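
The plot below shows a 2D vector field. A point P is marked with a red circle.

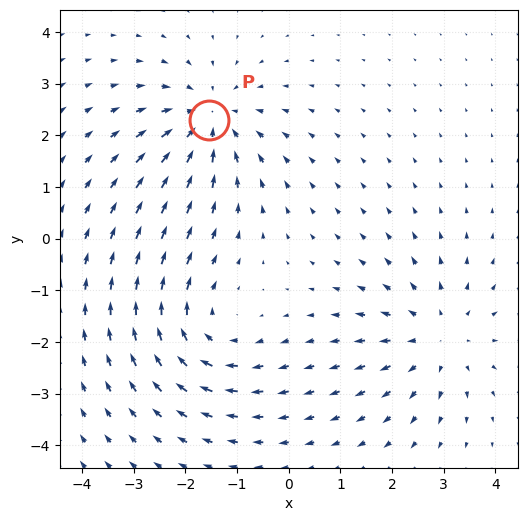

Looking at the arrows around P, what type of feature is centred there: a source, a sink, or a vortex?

At P (-1.5, 2.3) the arrows converge inward. Divergence about -4, curl ≈0 — negative divergence with near-zero curl is a sink.

sink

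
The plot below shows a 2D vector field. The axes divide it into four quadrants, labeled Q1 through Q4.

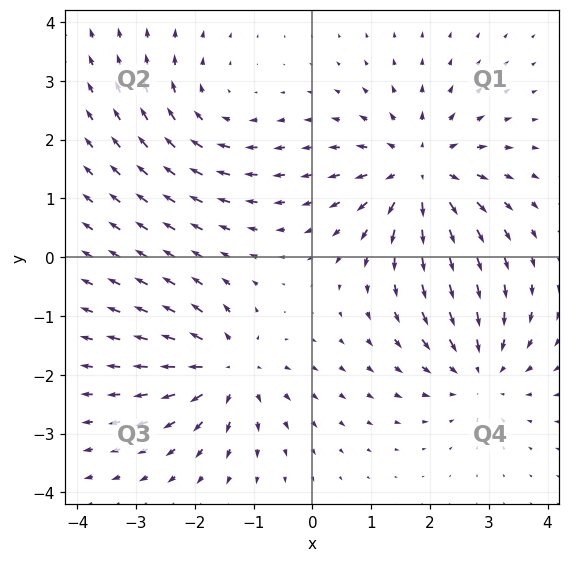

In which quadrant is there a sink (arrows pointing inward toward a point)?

Q4

The sink sits at approximately (2.8, -1.9), which lies in quadrant Q4. The divergence there is about -4, negative as expected for a sink.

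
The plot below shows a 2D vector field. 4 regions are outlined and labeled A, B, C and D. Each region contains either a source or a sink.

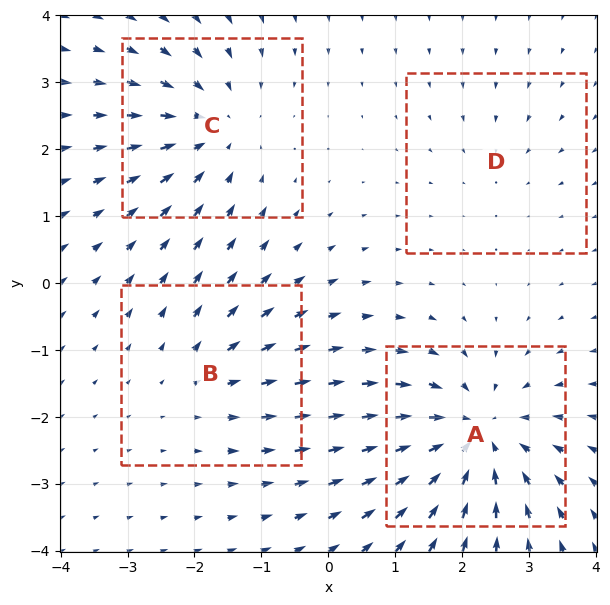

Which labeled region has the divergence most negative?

Divergence at each region's feature centre — A: about -6, B: about +3, C: about -4, D: about -2. Region A is most negative.

A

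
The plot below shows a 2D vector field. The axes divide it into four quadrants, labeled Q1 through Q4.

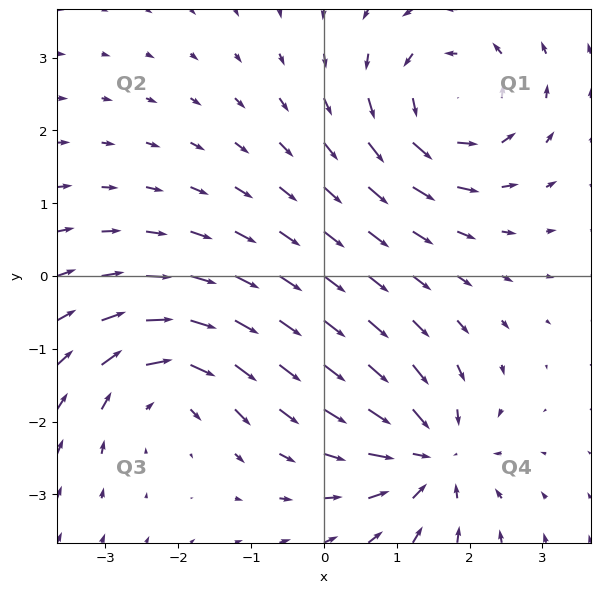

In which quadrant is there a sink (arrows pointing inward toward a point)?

The sink sits at approximately (1.5, -2.5), which lies in quadrant Q4. The divergence there is about -6, negative as expected for a sink.

Q4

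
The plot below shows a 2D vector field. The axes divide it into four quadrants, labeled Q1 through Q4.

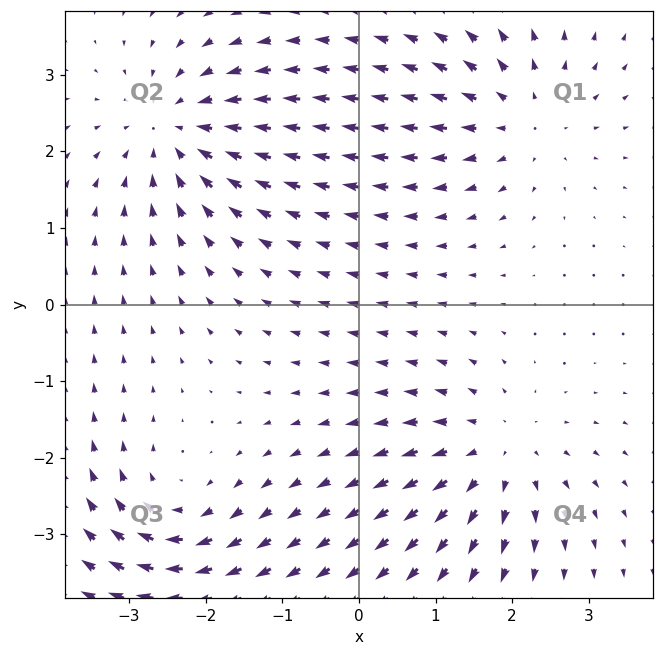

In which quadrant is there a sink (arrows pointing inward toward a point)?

Q2

The sink sits at approximately (-2.4, 2.3), which lies in quadrant Q2. The divergence there is about -5, negative as expected for a sink.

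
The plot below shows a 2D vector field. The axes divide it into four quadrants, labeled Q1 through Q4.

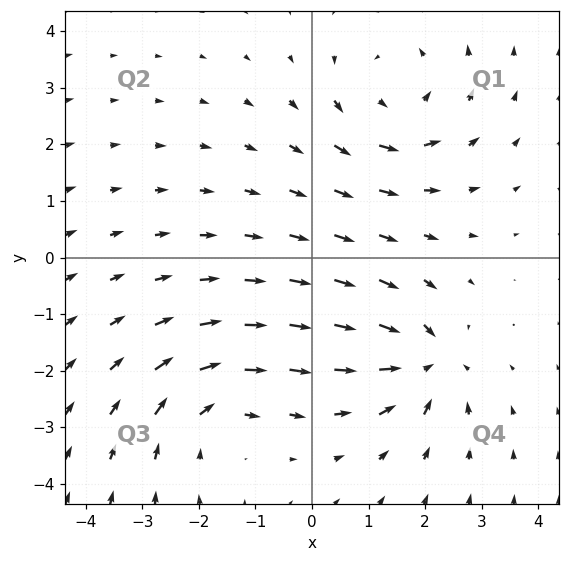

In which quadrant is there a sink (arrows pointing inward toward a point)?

The sink sits at approximately (2.0, -1.9), which lies in quadrant Q4. The divergence there is about -6, negative as expected for a sink.

Q4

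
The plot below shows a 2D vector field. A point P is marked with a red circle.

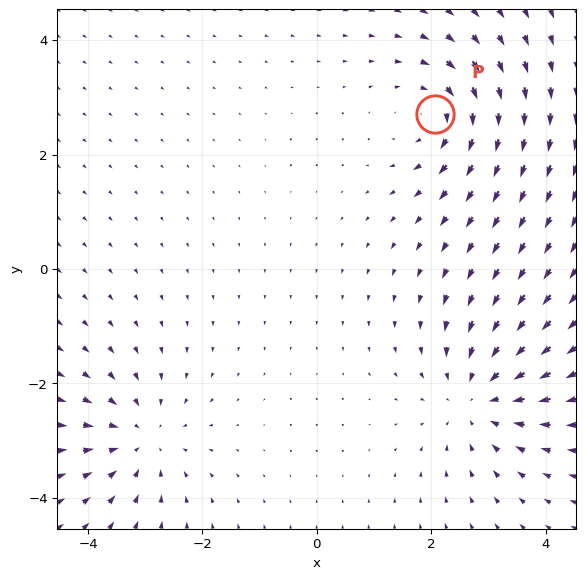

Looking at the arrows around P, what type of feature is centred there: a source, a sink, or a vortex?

At P (2.1, 2.7) the arrows circulate clockwise. Divergence ≈0, curl about -4 — near-zero divergence with nonzero curl is a vortex.

vortex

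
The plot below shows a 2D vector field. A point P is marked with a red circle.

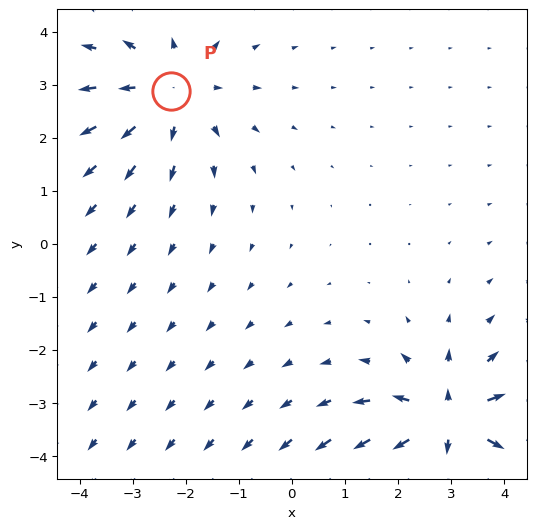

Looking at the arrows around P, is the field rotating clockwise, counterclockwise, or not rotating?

Near P at (-2.3, 2.9) the arrows show no circulation. The curl there is ≈0.

not rotating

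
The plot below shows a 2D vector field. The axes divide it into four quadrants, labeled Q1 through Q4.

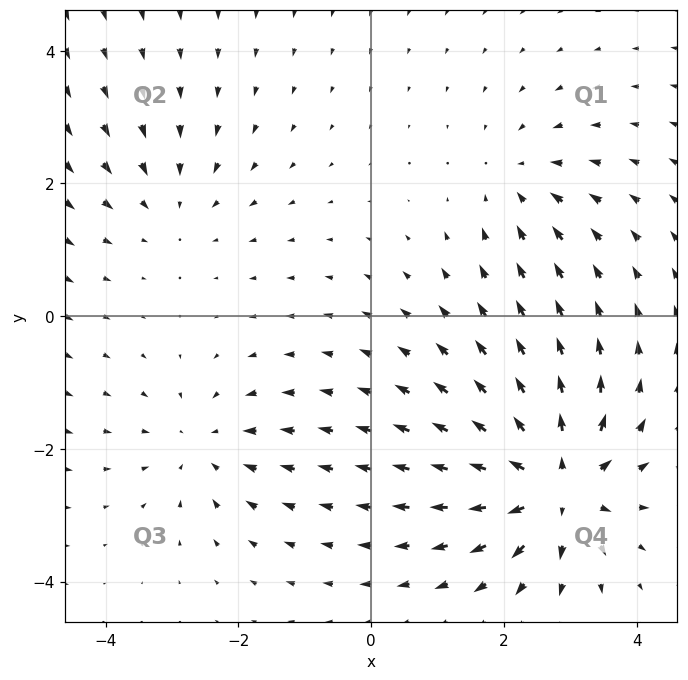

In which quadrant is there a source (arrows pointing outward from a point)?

The source sits at approximately (2.8, -2.5), which lies in quadrant Q4. The divergence there is about +6, positive as expected for a source.

Q4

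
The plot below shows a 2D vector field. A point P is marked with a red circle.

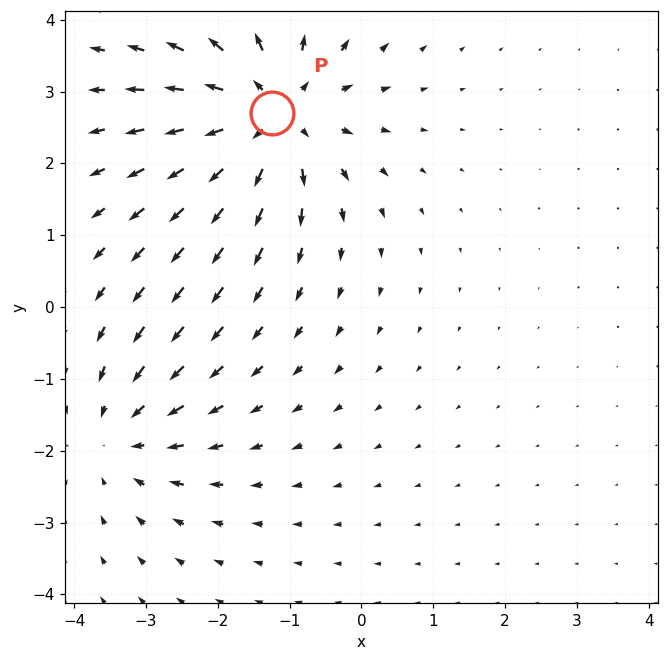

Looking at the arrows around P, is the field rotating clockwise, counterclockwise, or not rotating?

Near P at (-1.2, 2.7) the arrows show no circulation. The curl there is ≈0.

not rotating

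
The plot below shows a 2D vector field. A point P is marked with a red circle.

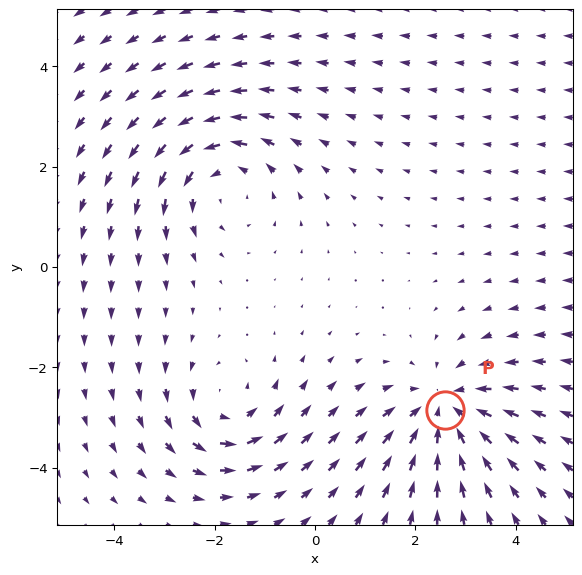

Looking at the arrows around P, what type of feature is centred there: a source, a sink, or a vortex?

At P (2.6, -2.8) the arrows converge inward. Divergence about -5, curl ≈0 — negative divergence with near-zero curl is a sink.

sink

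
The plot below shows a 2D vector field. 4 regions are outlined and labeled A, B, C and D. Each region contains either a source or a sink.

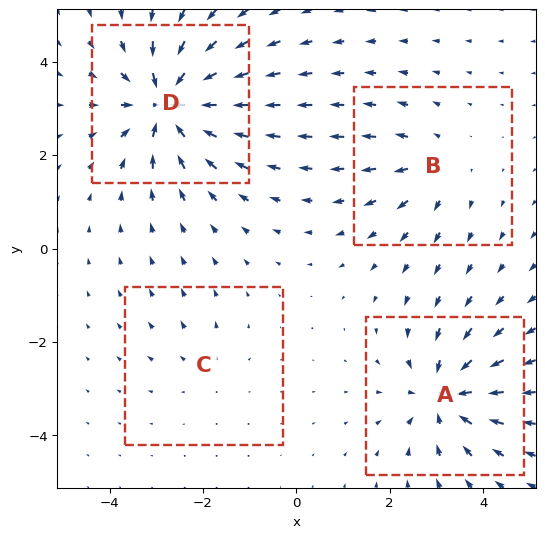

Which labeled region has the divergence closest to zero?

Divergence at each region's feature centre — A: about -5, B: about +3, C: about +2, D: about -7. Region C is closest to zero.

C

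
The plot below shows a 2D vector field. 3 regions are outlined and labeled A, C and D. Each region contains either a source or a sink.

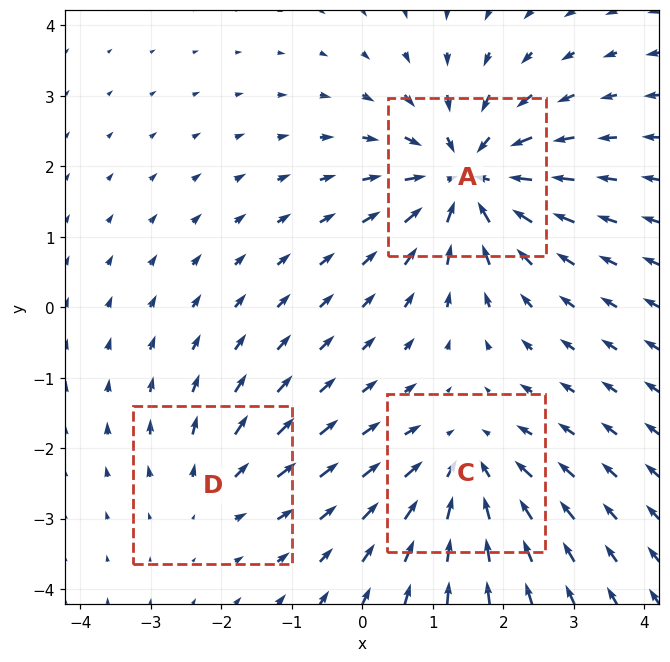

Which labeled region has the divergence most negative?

Divergence at each region's feature centre — A: about -5, C: about -4, D: about +2. Region A is most negative.

A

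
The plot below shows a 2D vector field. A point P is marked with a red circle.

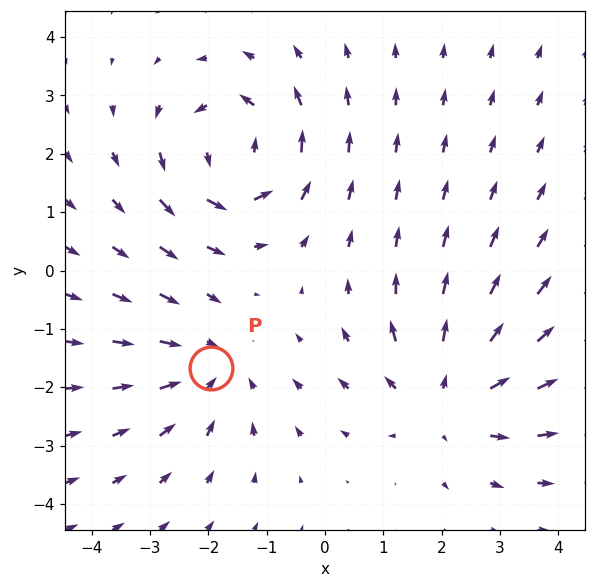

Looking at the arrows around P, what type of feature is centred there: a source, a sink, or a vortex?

sink

At P (-2.0, -1.7) the arrows converge inward. Divergence about -3, curl ≈0 — negative divergence with near-zero curl is a sink.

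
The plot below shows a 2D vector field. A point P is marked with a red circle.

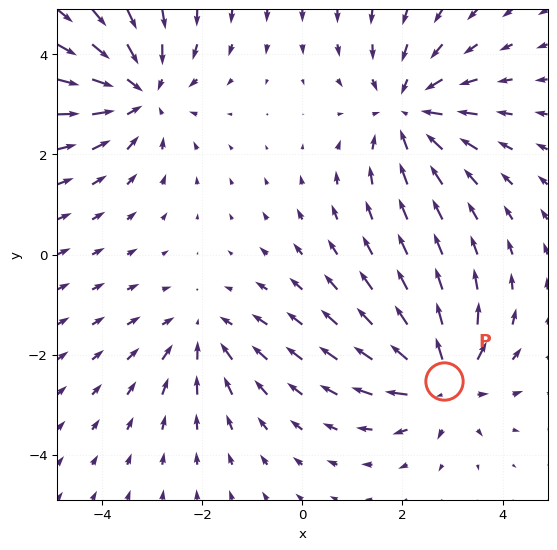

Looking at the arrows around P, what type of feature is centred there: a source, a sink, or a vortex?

source

At P (2.8, -2.5) the arrows spread outward. Divergence about +5, curl ≈0 — positive divergence with near-zero curl is a source.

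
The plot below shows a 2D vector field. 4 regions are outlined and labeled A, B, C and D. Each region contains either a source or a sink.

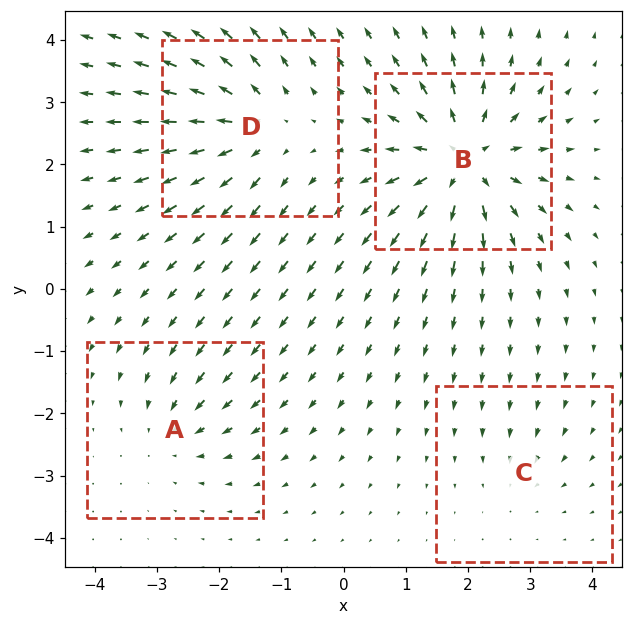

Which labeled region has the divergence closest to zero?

Divergence at each region's feature centre — A: about -4, B: about +9, C: about -2, D: about +6. Region C is closest to zero.

C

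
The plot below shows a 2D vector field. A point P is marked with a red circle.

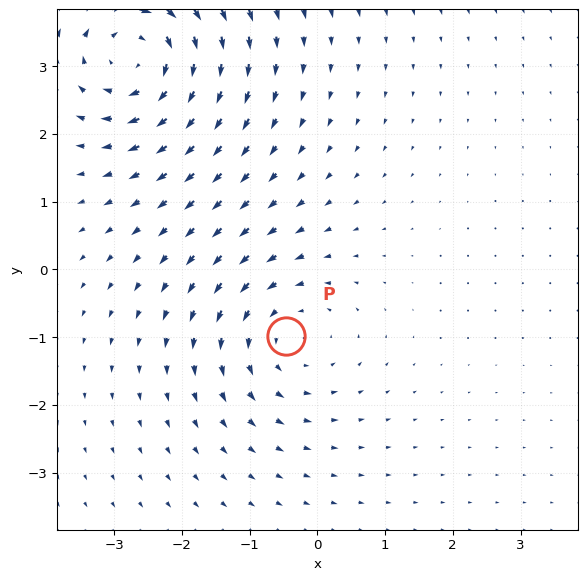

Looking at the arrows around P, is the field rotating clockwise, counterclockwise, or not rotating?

counterclockwise

Near P at (-0.5, -1.0) the arrows circulate counterclockwise. The curl (z-component) there is about +3; positive curl means counterclockwise rotation.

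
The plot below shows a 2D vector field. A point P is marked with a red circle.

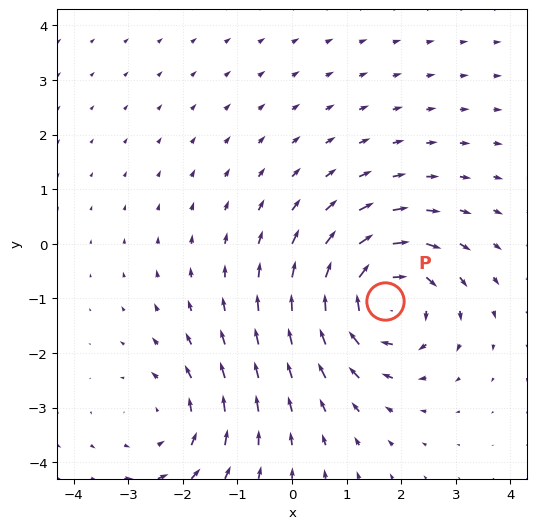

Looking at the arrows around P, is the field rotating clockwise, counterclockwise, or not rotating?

clockwise

Near P at (1.7, -1.1) the arrows circulate clockwise. The curl (z-component) there is about -5; negative curl means clockwise rotation.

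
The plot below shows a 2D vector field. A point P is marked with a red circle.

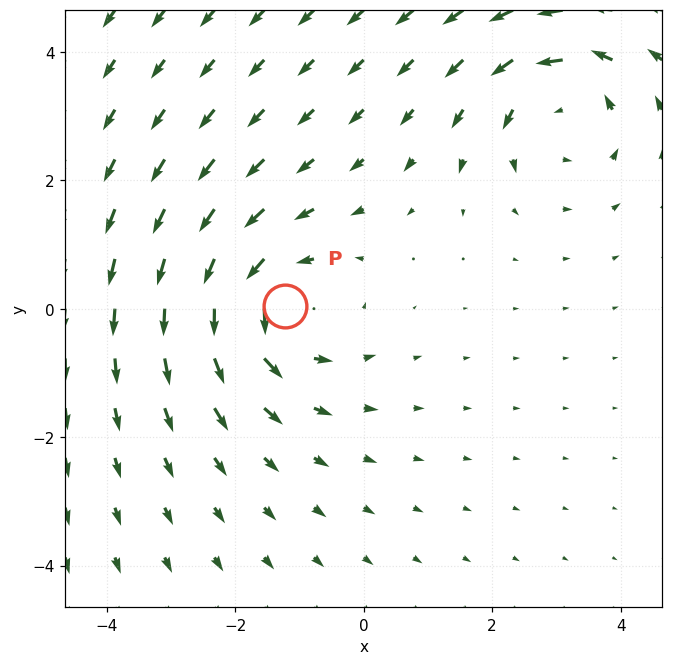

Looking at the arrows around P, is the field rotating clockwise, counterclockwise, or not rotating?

counterclockwise

Near P at (-1.2, 0.0) the arrows circulate counterclockwise. The curl (z-component) there is about +3; positive curl means counterclockwise rotation.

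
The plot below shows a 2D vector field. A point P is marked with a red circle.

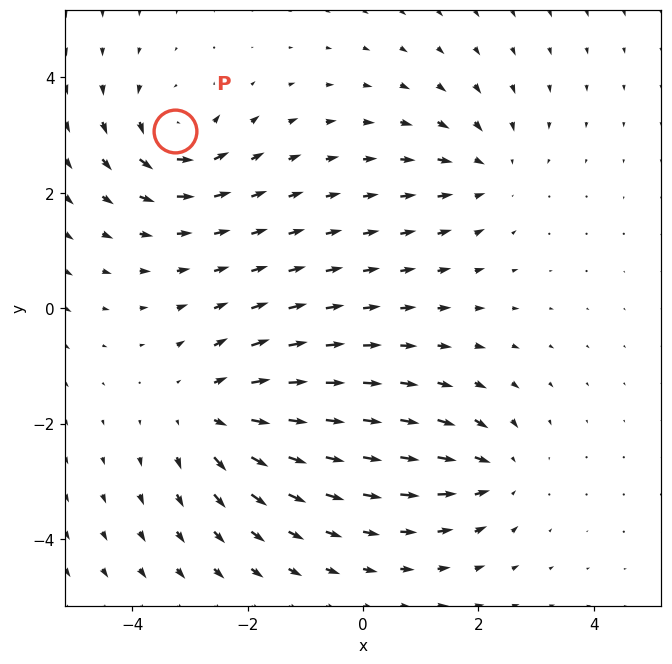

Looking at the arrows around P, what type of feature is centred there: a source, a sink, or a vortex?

vortex

At P (-3.3, 3.1) the arrows circulate counterclockwise. Divergence ≈0, curl about +5 — near-zero divergence with nonzero curl is a vortex.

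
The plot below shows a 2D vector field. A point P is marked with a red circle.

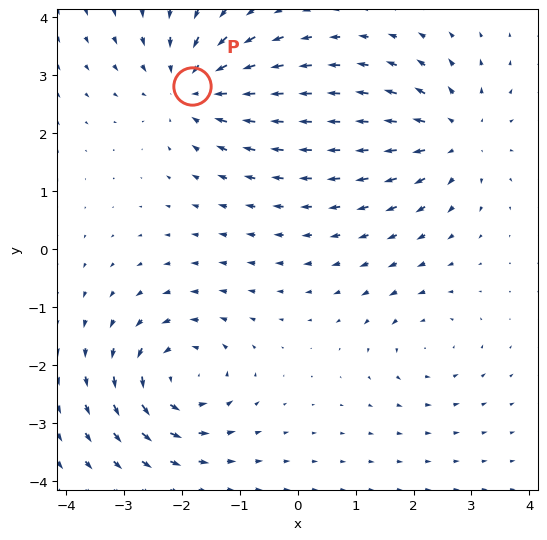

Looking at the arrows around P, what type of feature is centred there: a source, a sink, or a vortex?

At P (-1.8, 2.8) the arrows converge inward. Divergence about -5, curl ≈0 — negative divergence with near-zero curl is a sink.

sink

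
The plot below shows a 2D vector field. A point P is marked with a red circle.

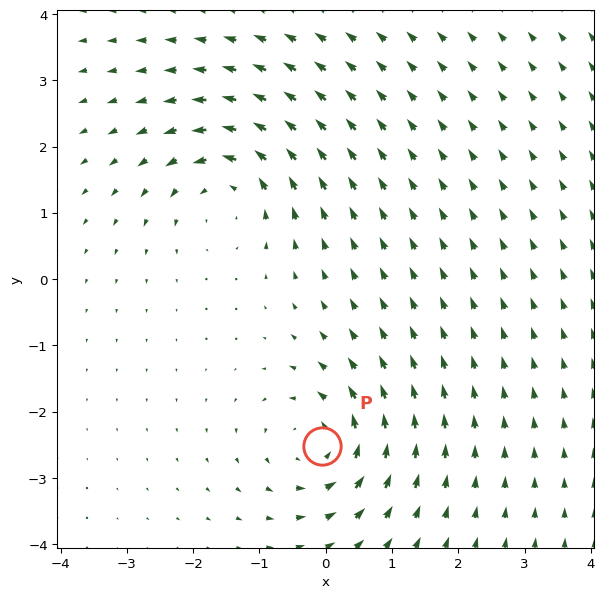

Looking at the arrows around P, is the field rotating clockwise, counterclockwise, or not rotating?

Near P at (-0.1, -2.5) the arrows circulate counterclockwise. The curl (z-component) there is about +5; positive curl means counterclockwise rotation.

counterclockwise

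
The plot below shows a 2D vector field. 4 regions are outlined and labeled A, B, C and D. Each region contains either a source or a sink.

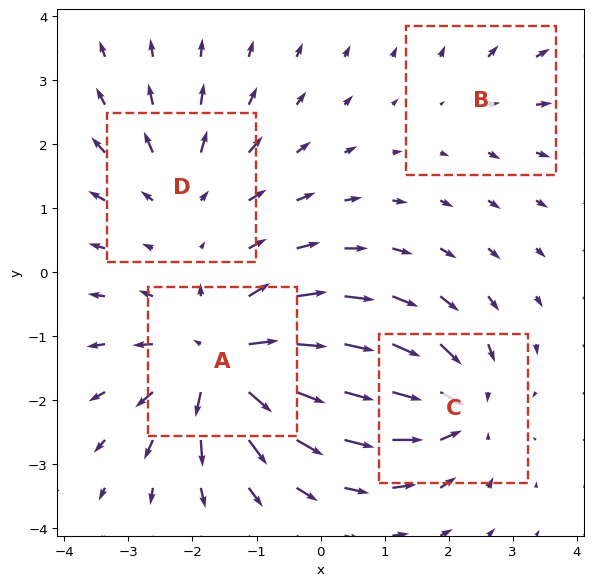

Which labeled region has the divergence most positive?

Divergence at each region's feature centre — A: about +8, B: about +2, C: about -6, D: about +4. Region A is most positive.

A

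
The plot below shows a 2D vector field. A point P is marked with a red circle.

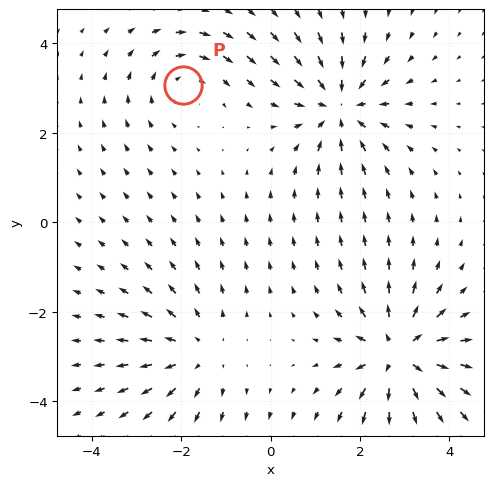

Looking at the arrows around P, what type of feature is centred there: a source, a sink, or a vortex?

vortex

At P (-2.0, 3.1) the arrows circulate clockwise. Divergence ≈0, curl about -3 — near-zero divergence with nonzero curl is a vortex.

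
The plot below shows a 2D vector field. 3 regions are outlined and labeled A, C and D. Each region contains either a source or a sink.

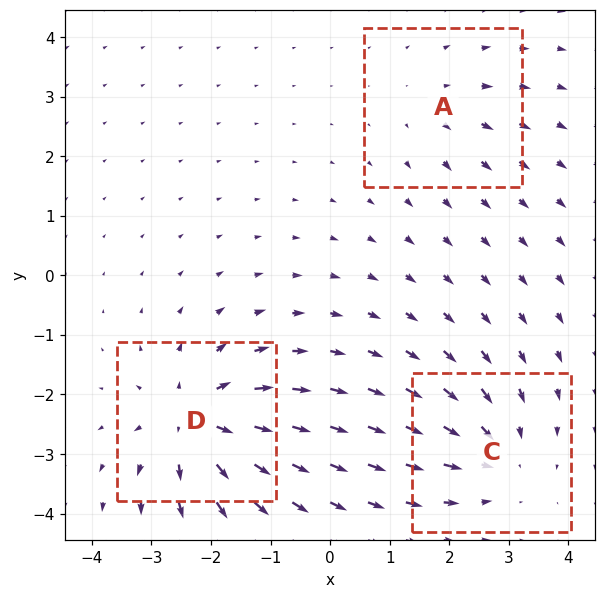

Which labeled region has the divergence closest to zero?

Divergence at each region's feature centre — A: about +2, C: about -4, D: about +6. Region A is closest to zero.

A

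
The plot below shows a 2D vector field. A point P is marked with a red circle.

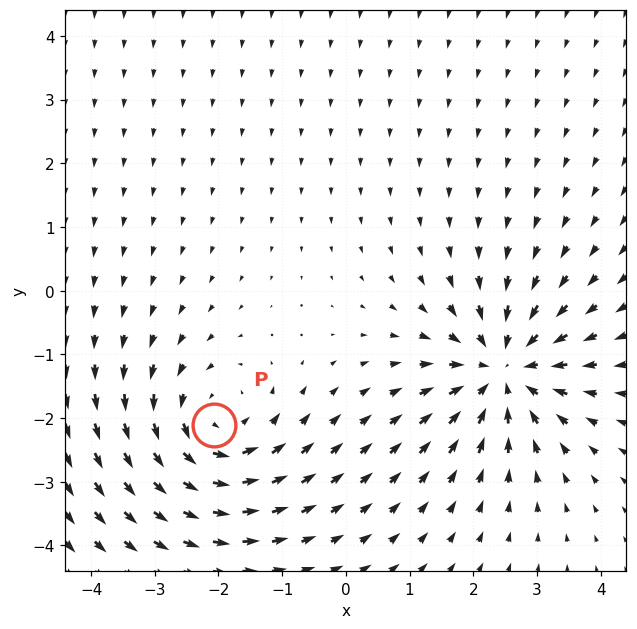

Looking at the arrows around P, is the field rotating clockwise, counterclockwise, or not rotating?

Near P at (-2.1, -2.1) the arrows circulate counterclockwise. The curl (z-component) there is about +4; positive curl means counterclockwise rotation.

counterclockwise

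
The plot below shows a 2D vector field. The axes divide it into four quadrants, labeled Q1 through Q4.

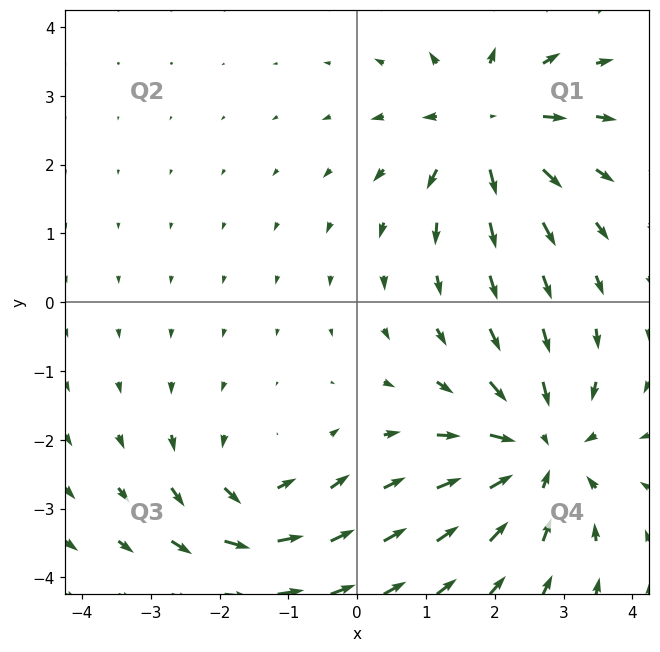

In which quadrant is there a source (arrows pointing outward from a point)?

The source sits at approximately (1.9, 2.6), which lies in quadrant Q1. The divergence there is about +4, positive as expected for a source.

Q1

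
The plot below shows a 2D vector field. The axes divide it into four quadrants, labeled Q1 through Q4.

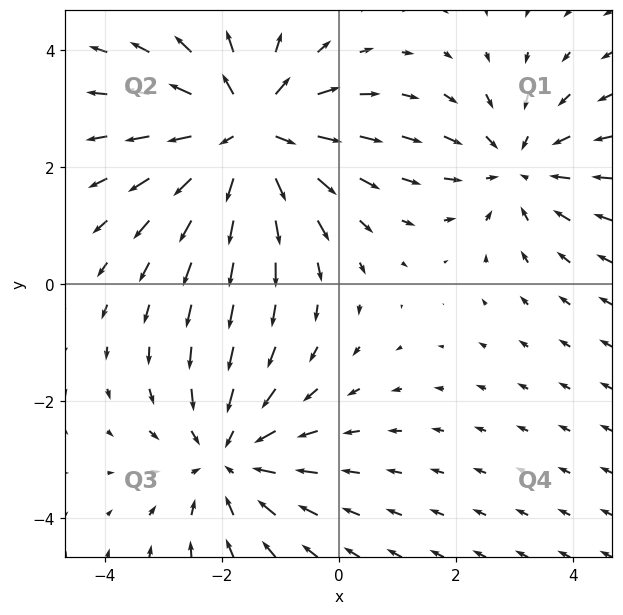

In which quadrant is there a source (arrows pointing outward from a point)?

The source sits at approximately (-1.6, 2.6), which lies in quadrant Q2. The divergence there is about +5, positive as expected for a source.

Q2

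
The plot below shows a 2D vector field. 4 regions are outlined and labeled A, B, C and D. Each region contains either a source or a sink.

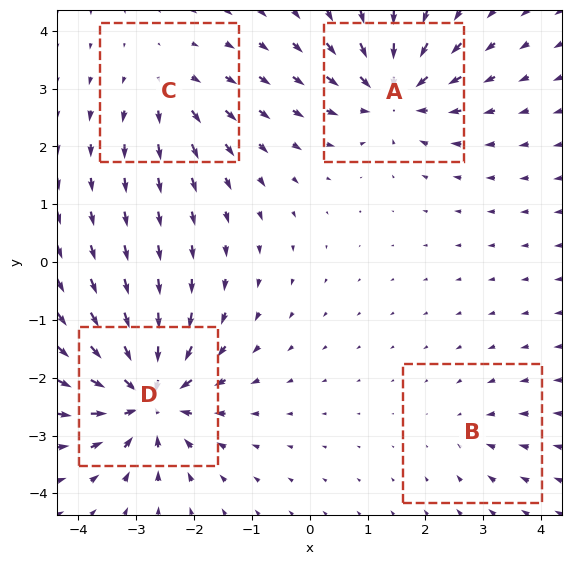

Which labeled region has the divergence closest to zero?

B

Divergence at each region's feature centre — A: about -6, B: about -2, C: about +4, D: about -8. Region B is closest to zero.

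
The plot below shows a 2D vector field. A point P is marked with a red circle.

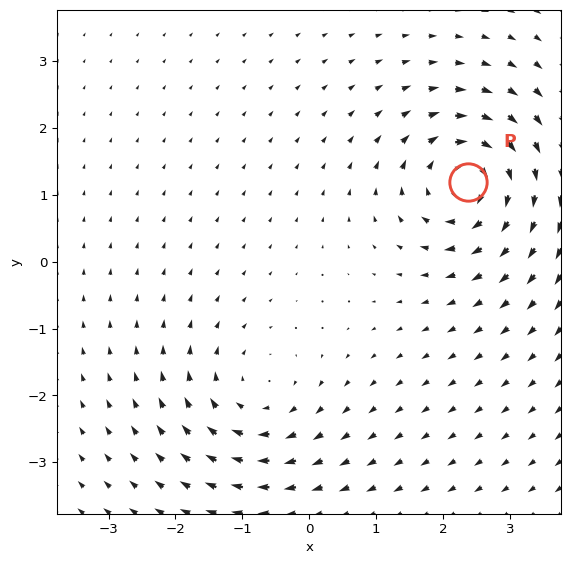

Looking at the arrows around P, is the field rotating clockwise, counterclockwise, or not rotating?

Near P at (2.4, 1.2) the arrows circulate clockwise. The curl (z-component) there is about -7; negative curl means clockwise rotation.

clockwise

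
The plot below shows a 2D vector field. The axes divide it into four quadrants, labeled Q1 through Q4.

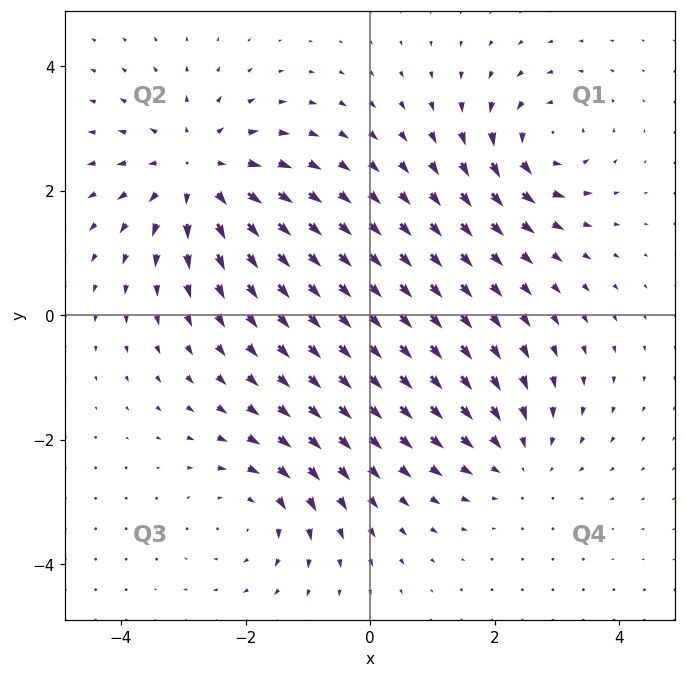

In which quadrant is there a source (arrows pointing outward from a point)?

Q2

The source sits at approximately (-2.8, 2.3), which lies in quadrant Q2. The divergence there is about +4, positive as expected for a source.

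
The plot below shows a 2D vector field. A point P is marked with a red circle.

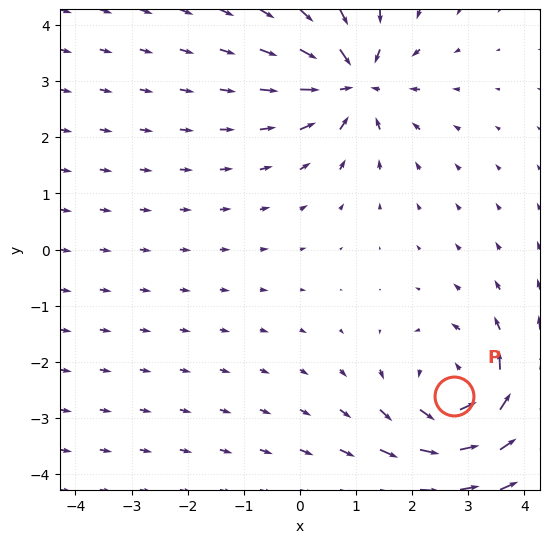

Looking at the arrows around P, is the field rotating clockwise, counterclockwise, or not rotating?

counterclockwise

Near P at (2.7, -2.6) the arrows circulate counterclockwise. The curl (z-component) there is about +3; positive curl means counterclockwise rotation.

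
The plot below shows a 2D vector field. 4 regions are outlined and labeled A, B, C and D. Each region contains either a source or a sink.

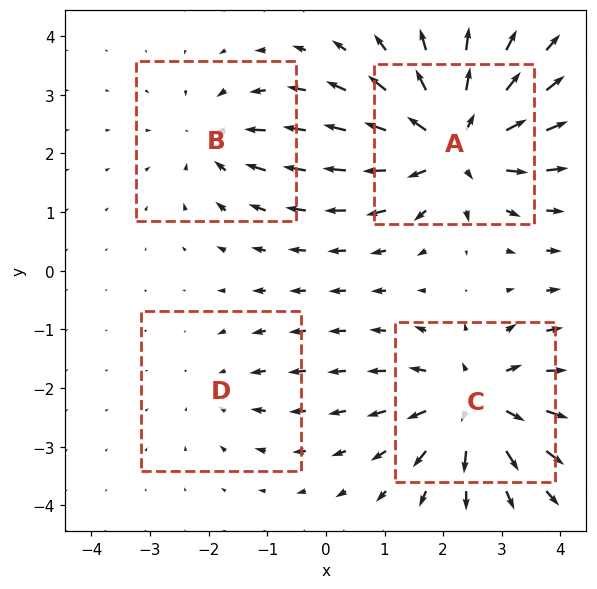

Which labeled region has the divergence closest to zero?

Divergence at each region's feature centre — A: about +7, B: about -3, C: about +6, D: about -2. Region D is closest to zero.

D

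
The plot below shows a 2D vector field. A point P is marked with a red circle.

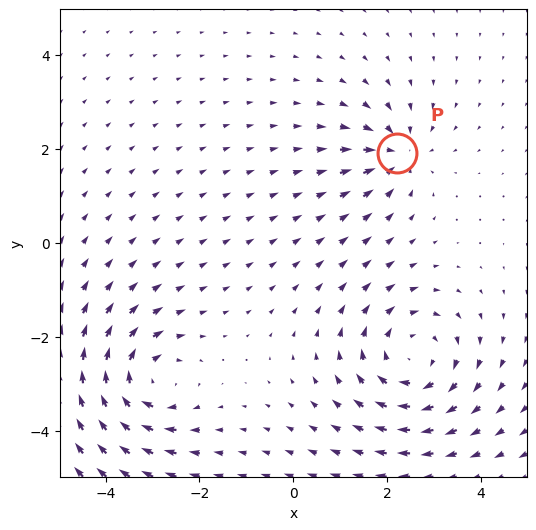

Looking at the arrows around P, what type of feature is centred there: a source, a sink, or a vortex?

At P (2.2, 1.9) the arrows converge inward. Divergence about -4, curl ≈0 — negative divergence with near-zero curl is a sink.

sink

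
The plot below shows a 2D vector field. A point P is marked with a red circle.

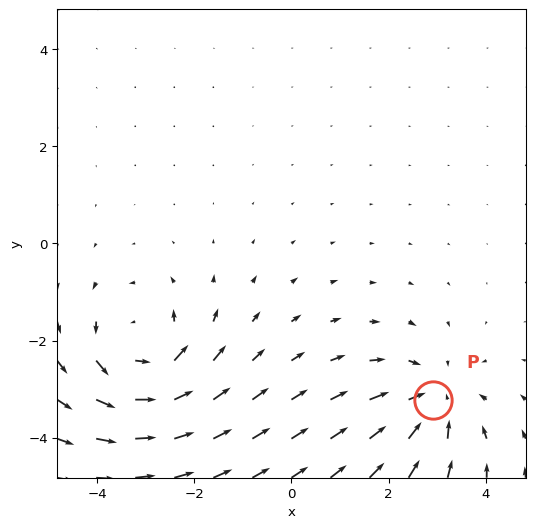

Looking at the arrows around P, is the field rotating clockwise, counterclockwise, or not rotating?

Near P at (2.9, -3.2) the arrows show no circulation. The curl there is ≈0.

not rotating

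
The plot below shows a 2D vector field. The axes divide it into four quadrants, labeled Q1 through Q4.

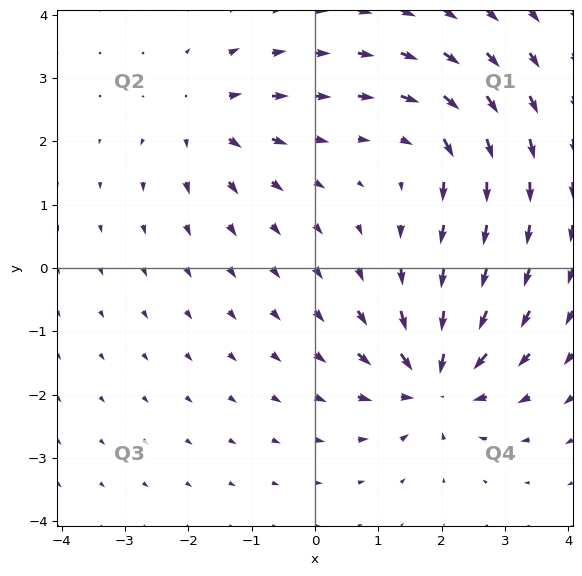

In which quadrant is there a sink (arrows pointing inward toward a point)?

Q4

The sink sits at approximately (1.9, -1.8), which lies in quadrant Q4. The divergence there is about -6, negative as expected for a sink.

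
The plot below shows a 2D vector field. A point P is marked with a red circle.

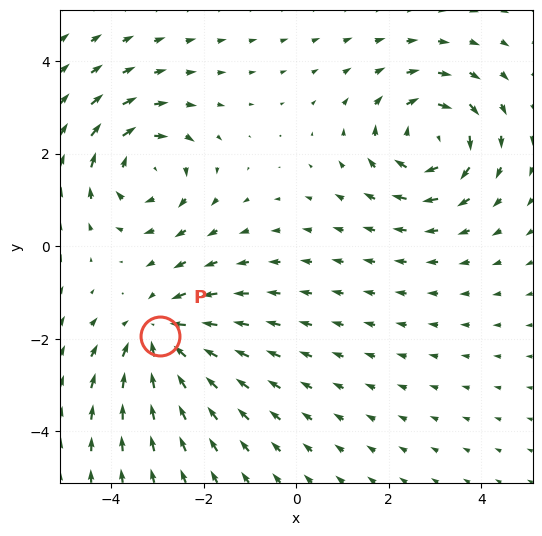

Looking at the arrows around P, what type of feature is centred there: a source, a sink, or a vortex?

At P (-2.9, -1.9) the arrows converge inward. Divergence about -4, curl ≈0 — negative divergence with near-zero curl is a sink.

sink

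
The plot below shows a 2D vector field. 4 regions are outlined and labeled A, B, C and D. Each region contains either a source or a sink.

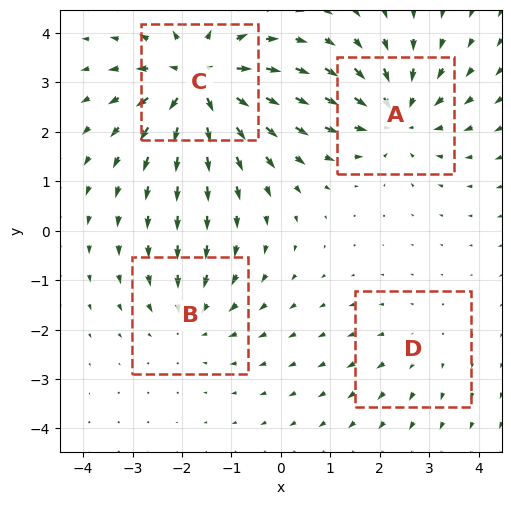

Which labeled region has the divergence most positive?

Divergence at each region's feature centre — A: about -5, B: about -4, C: about +7, D: about +2. Region C is most positive.

C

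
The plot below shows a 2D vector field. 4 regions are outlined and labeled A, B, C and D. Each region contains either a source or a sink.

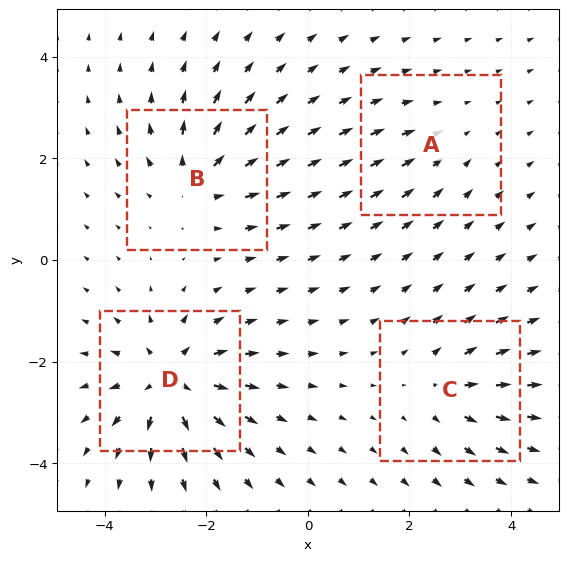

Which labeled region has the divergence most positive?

Divergence at each region's feature centre — A: about -2, B: about +5, C: about +4, D: about +7. Region D is most positive.

D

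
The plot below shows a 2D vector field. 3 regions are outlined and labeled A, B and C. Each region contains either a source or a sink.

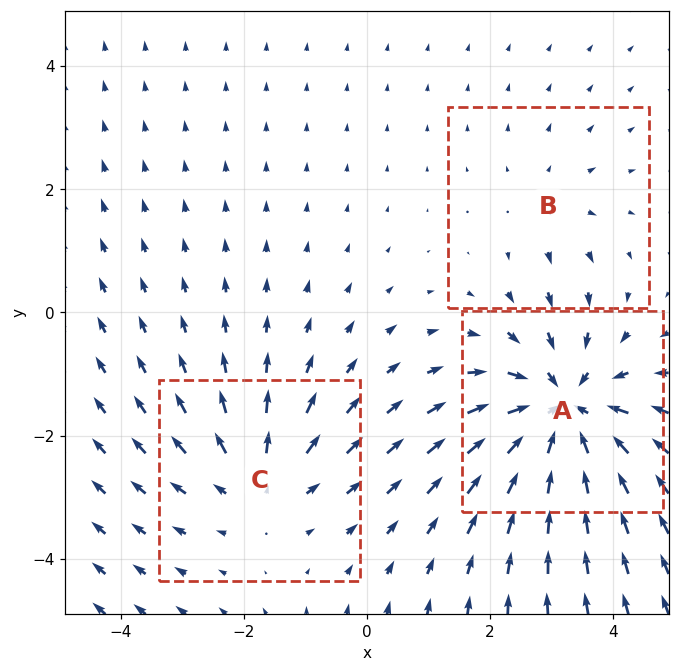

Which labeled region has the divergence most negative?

Divergence at each region's feature centre — A: about -5, B: about +2, C: about +3. Region A is most negative.

A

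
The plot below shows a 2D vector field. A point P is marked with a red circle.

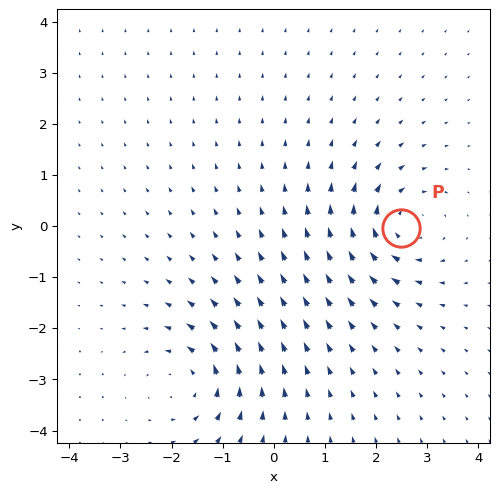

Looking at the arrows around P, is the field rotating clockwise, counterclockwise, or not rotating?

Near P at (2.5, -0.0) the arrows circulate clockwise. The curl (z-component) there is about -6; negative curl means clockwise rotation.

clockwise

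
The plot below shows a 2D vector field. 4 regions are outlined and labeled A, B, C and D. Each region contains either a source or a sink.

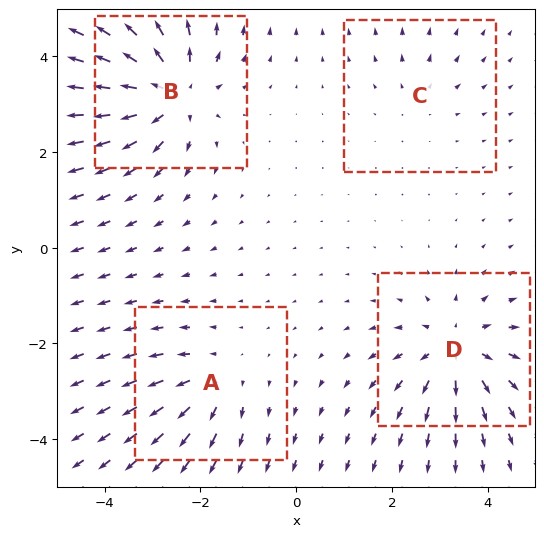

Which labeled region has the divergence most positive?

Divergence at each region's feature centre — A: about +4, B: about +7, C: about +2, D: about +6. Region B is most positive.

B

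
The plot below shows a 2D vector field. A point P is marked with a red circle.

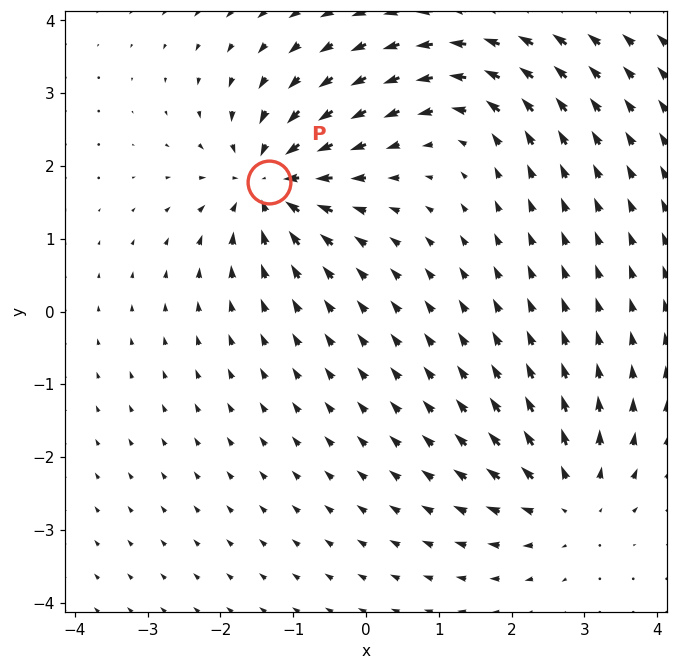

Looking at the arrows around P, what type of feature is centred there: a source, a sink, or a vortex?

At P (-1.3, 1.8) the arrows converge inward. Divergence about -5, curl ≈0 — negative divergence with near-zero curl is a sink.

sink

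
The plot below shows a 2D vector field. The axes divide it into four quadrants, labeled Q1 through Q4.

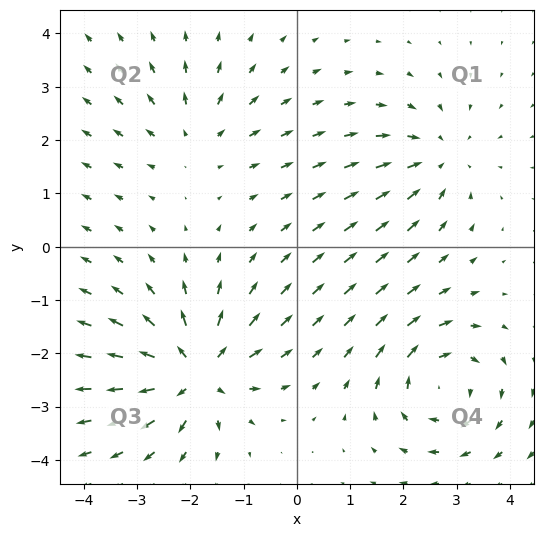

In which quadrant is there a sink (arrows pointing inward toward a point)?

Q1

The sink sits at approximately (2.6, 1.6), which lies in quadrant Q1. The divergence there is about -3, negative as expected for a sink.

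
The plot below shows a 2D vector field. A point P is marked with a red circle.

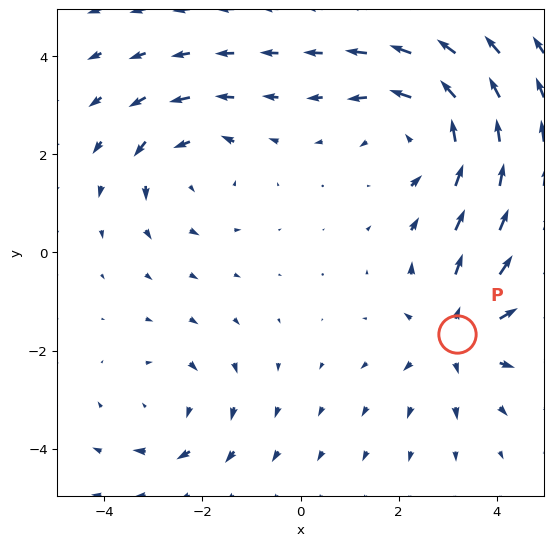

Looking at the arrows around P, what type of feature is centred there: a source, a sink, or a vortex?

At P (3.2, -1.7) the arrows spread outward. Divergence about +4, curl ≈0 — positive divergence with near-zero curl is a source.

source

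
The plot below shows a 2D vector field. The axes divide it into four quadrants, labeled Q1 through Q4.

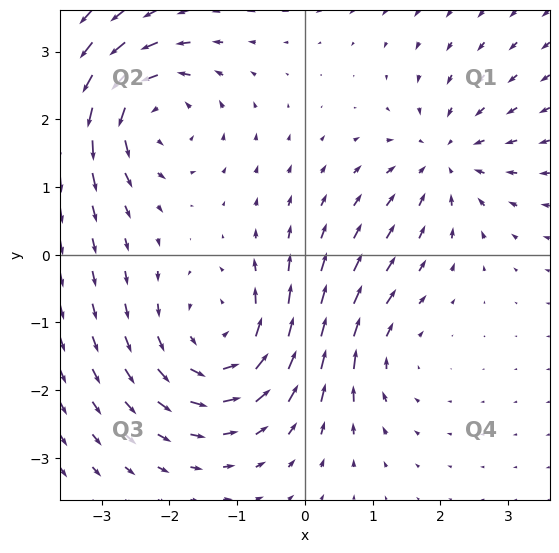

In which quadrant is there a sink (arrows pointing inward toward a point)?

Q1

The sink sits at approximately (2.1, 1.4), which lies in quadrant Q1. The divergence there is about -4, negative as expected for a sink.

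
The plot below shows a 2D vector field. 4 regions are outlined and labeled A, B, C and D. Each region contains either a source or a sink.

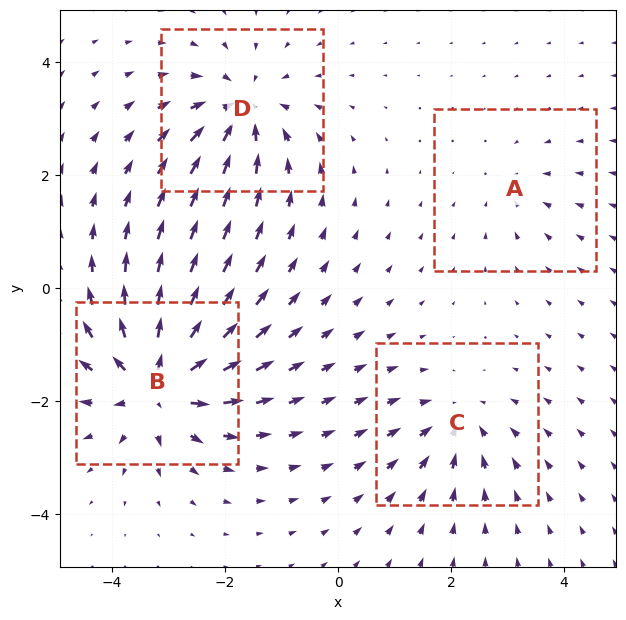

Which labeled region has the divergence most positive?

Divergence at each region's feature centre — A: about -2, B: about +8, C: about -4, D: about -6. Region B is most positive.

B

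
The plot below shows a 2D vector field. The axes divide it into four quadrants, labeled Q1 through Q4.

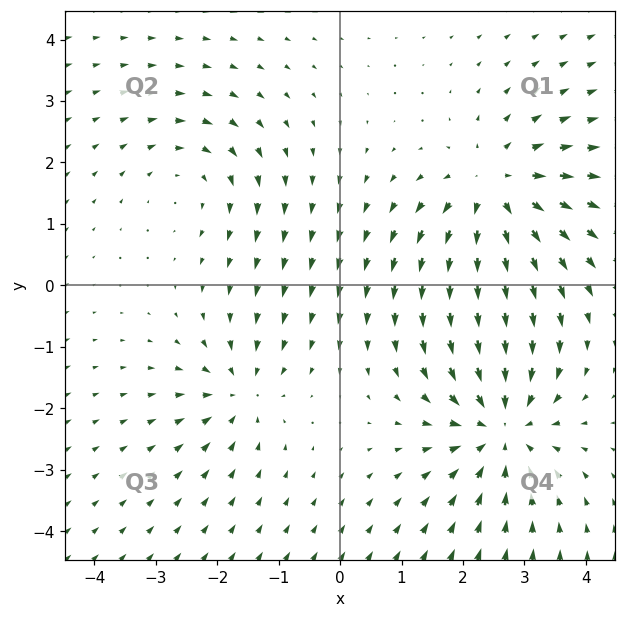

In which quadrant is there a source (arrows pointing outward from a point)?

The source sits at approximately (2.5, 1.5), which lies in quadrant Q1. The divergence there is about +5, positive as expected for a source.

Q1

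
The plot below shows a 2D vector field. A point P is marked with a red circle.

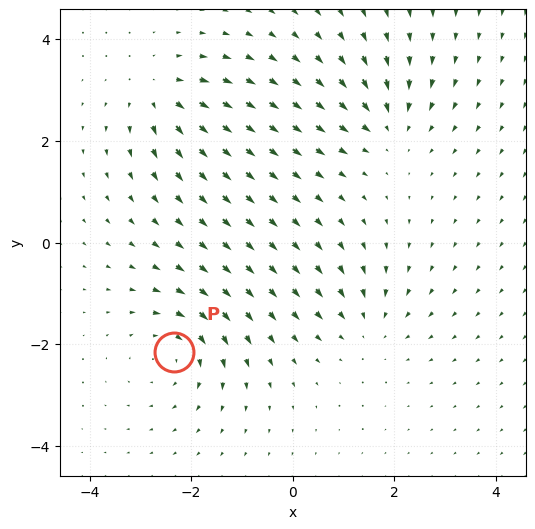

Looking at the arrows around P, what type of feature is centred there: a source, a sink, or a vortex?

At P (-2.3, -2.1) the arrows circulate clockwise. Divergence ≈0, curl about -5 — near-zero divergence with nonzero curl is a vortex.

vortex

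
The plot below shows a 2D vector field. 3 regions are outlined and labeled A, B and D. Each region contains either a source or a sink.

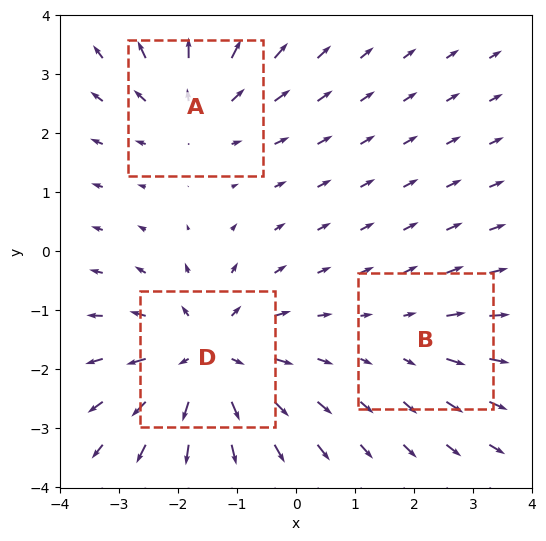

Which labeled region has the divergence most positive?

D

Divergence at each region's feature centre — A: about +3, B: about +2, D: about +4. Region D is most positive.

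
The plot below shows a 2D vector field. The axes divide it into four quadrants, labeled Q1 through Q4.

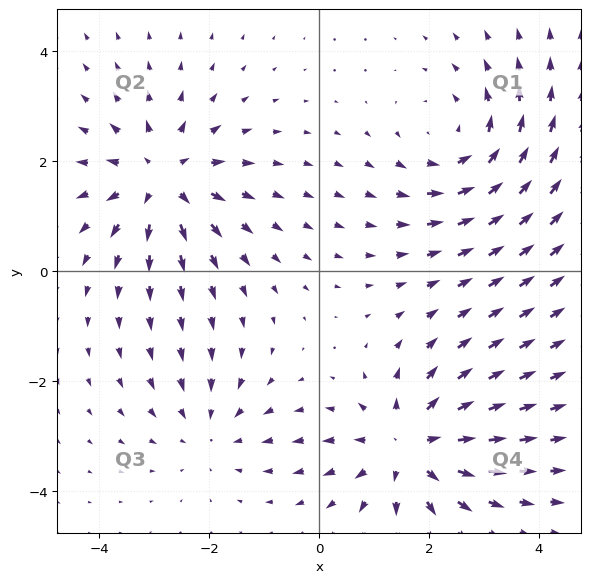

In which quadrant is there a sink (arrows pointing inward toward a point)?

The sink sits at approximately (-2.0, -2.9), which lies in quadrant Q3. The divergence there is about -2, negative as expected for a sink.

Q3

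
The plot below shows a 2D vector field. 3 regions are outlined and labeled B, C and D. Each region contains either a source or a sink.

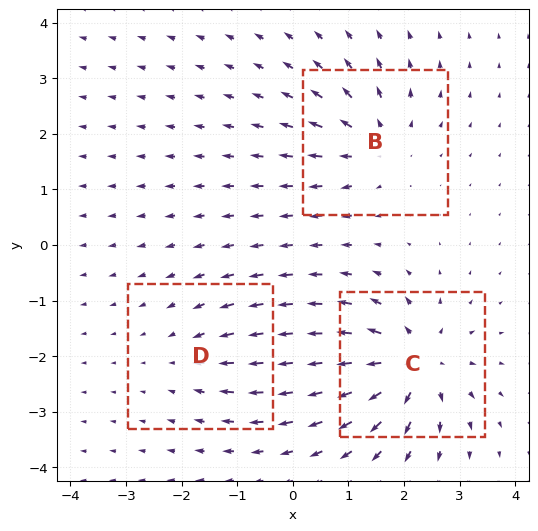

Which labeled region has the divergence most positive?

C

Divergence at each region's feature centre — B: about +4, C: about +6, D: about -2. Region C is most positive.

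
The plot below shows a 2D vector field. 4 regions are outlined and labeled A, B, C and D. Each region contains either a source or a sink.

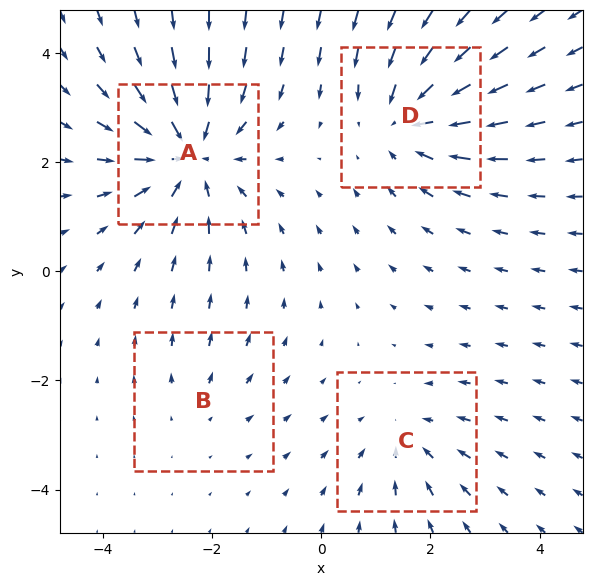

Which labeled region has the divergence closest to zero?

Divergence at each region's feature centre — A: about -6, B: about +2, C: about -3, D: about -5. Region B is closest to zero.

B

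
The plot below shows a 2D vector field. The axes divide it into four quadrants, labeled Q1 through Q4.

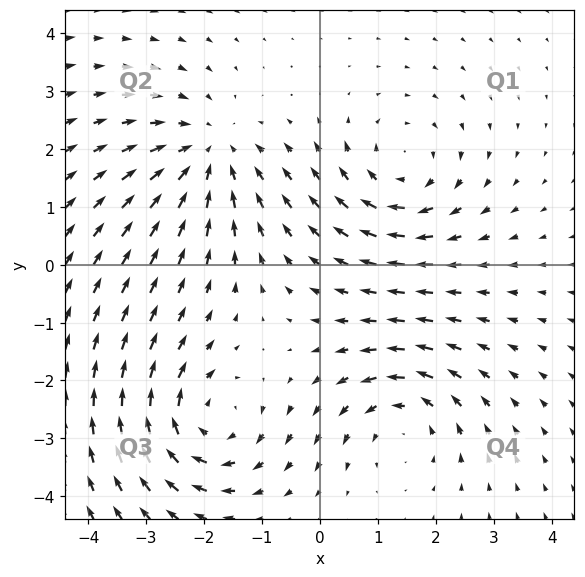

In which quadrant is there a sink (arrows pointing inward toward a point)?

The sink sits at approximately (-1.9, 1.9), which lies in quadrant Q2. The divergence there is about -3, negative as expected for a sink.

Q2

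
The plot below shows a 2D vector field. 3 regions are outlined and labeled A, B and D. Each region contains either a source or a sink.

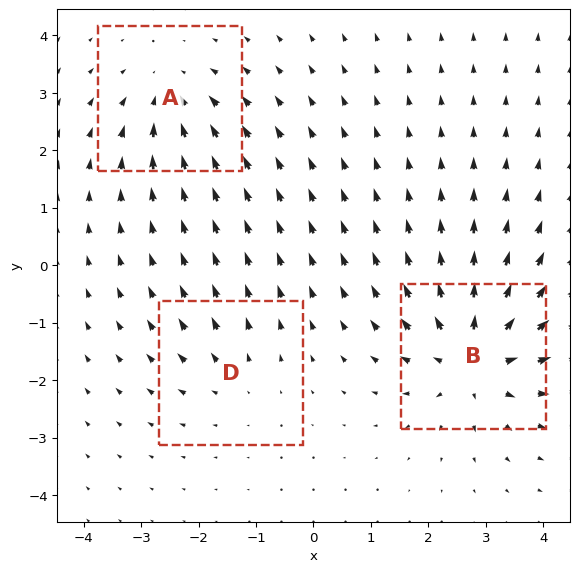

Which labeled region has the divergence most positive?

B

Divergence at each region's feature centre — A: about -3, B: about +5, D: about +2. Region B is most positive.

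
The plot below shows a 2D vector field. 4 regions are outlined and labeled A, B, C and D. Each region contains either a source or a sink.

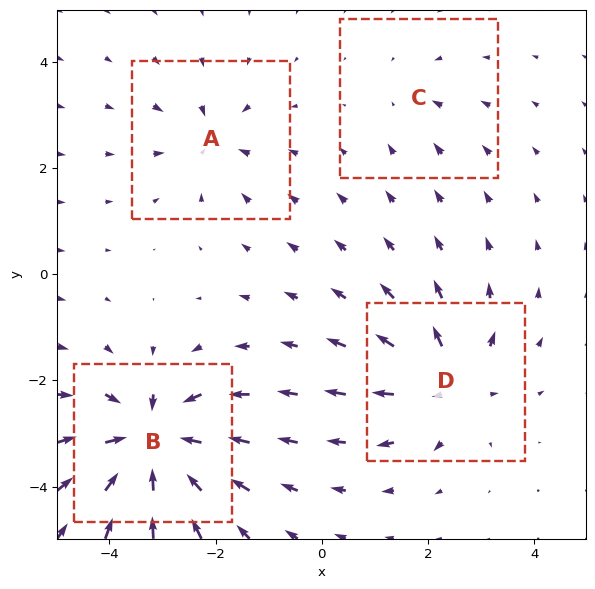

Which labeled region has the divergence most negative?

B

Divergence at each region's feature centre — A: about -4, B: about -9, C: about -2, D: about +6. Region B is most negative.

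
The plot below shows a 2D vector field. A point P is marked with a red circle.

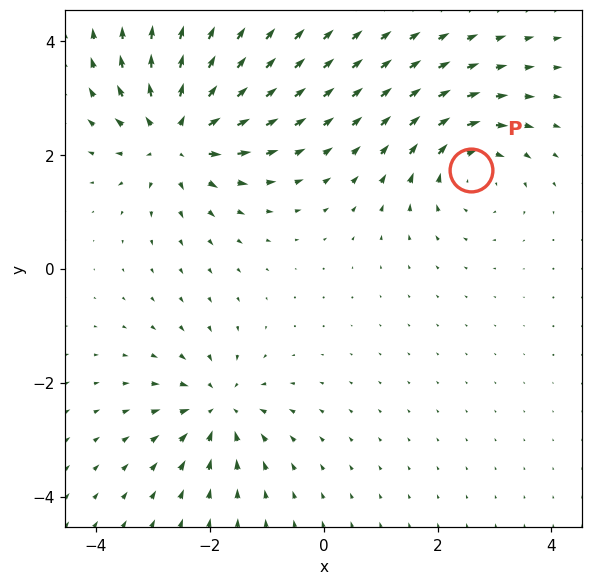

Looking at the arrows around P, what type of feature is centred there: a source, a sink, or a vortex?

vortex

At P (2.6, 1.7) the arrows circulate clockwise. Divergence ≈0, curl about -3 — near-zero divergence with nonzero curl is a vortex.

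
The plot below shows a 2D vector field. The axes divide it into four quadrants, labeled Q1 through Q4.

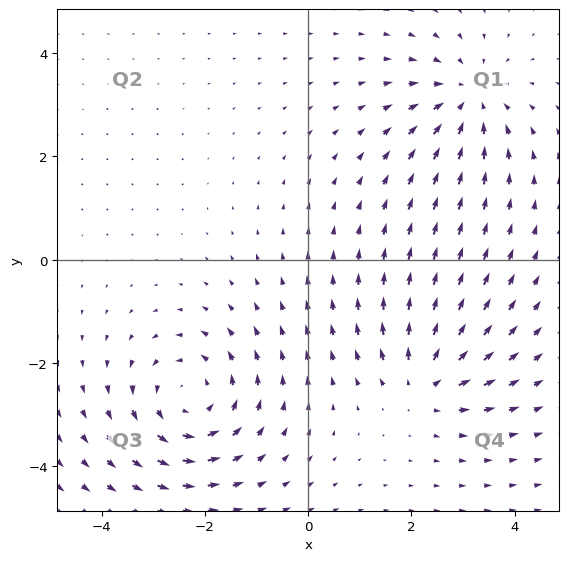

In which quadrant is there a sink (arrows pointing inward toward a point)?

Q1

The sink sits at approximately (3.1, 3.1), which lies in quadrant Q1. The divergence there is about -3, negative as expected for a sink.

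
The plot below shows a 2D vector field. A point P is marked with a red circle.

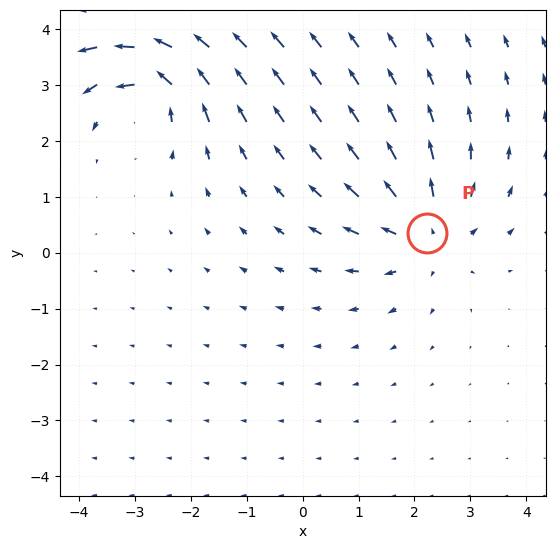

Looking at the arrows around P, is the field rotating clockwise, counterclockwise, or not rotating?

Near P at (2.2, 0.4) the arrows show no circulation. The curl there is ≈0.

not rotating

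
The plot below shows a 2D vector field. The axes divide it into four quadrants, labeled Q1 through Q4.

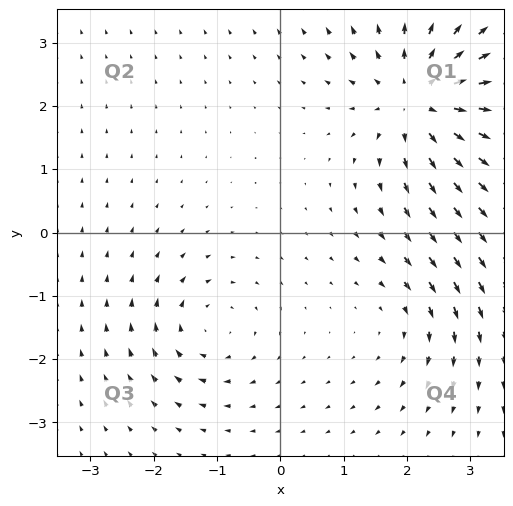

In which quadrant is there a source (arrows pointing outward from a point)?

The source sits at approximately (2.2, 2.1), which lies in quadrant Q1. The divergence there is about +5, positive as expected for a source.

Q1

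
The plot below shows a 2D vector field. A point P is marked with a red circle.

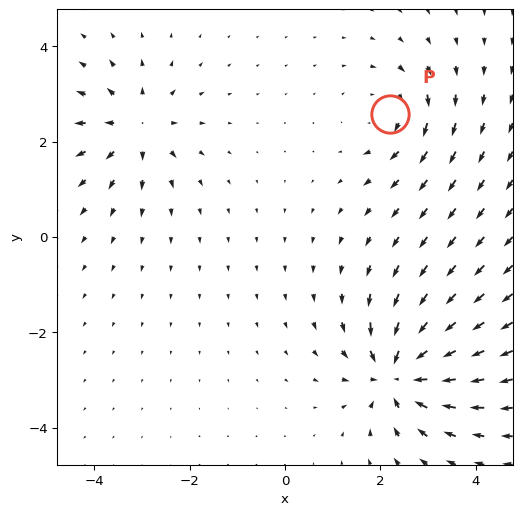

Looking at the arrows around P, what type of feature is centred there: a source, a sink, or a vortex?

vortex

At P (2.2, 2.6) the arrows circulate clockwise. Divergence ≈0, curl about -3 — near-zero divergence with nonzero curl is a vortex.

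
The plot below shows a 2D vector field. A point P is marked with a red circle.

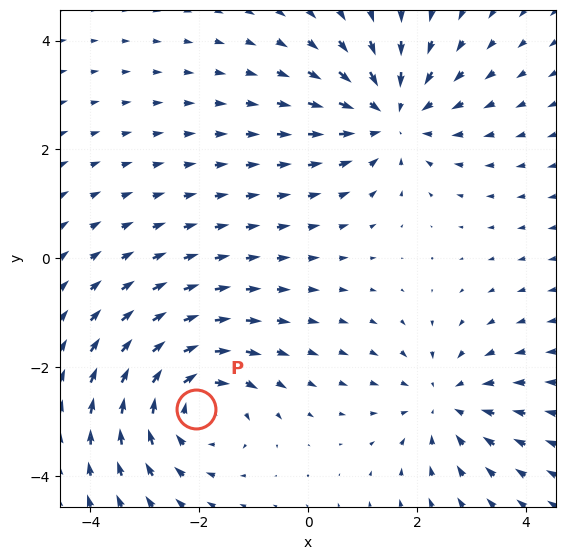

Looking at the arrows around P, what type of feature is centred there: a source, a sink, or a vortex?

At P (-2.1, -2.8) the arrows circulate clockwise. Divergence ≈0, curl about -4 — near-zero divergence with nonzero curl is a vortex.

vortex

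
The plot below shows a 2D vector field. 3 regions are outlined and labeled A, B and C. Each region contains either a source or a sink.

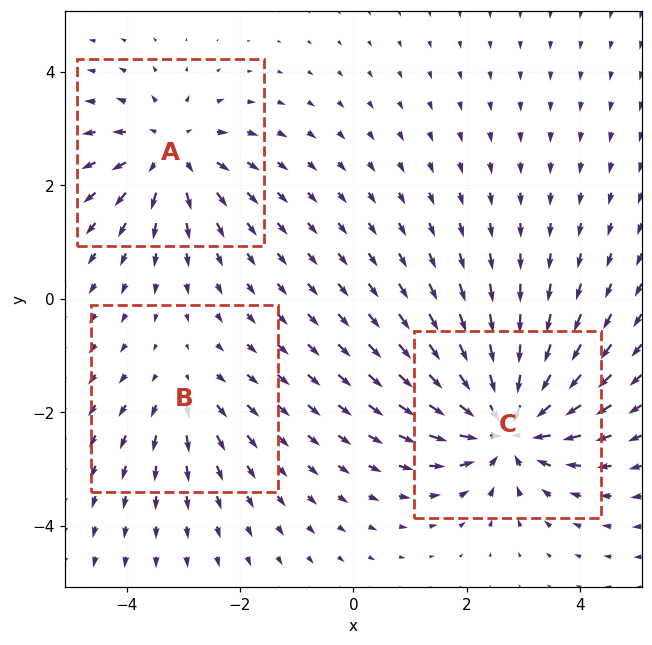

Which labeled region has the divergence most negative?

Divergence at each region's feature centre — A: about +4, B: about +2, C: about -6. Region C is most negative.

C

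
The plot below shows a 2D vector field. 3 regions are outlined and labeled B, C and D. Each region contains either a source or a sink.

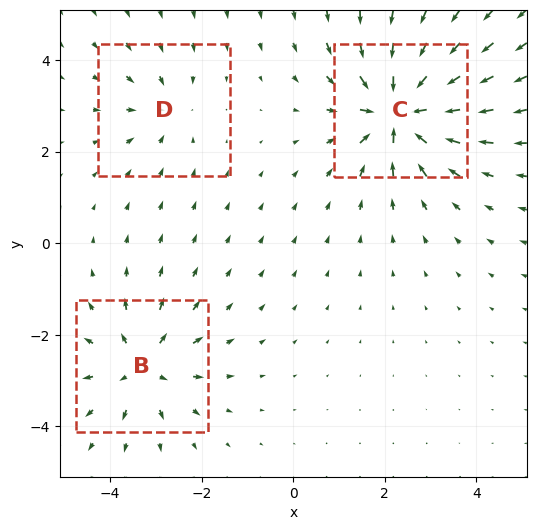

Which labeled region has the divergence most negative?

Divergence at each region's feature centre — B: about +4, C: about -6, D: about -2. Region C is most negative.

C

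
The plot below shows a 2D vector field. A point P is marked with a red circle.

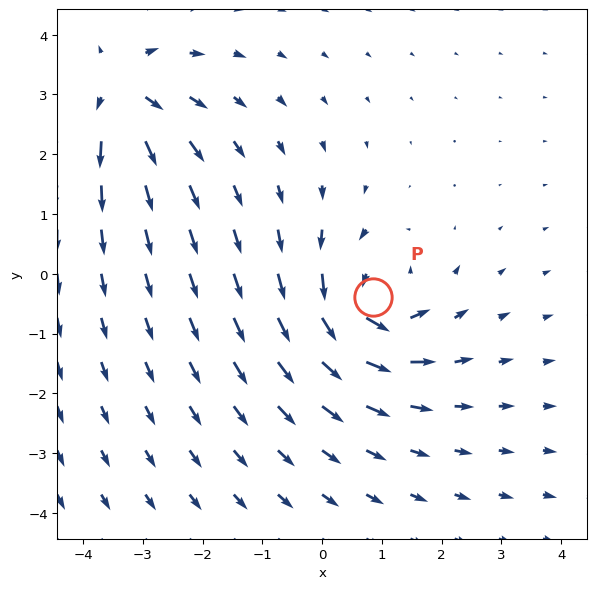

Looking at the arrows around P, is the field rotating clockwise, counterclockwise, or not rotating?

Near P at (0.9, -0.4) the arrows circulate counterclockwise. The curl (z-component) there is about +5; positive curl means counterclockwise rotation.

counterclockwise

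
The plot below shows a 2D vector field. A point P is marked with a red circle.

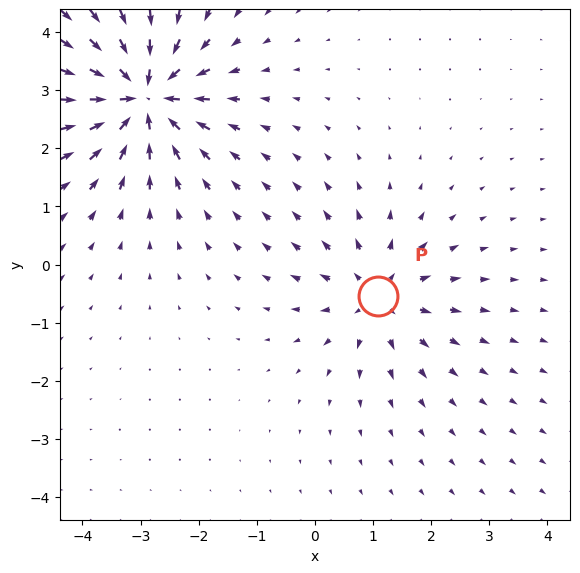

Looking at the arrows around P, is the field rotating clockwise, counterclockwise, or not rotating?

Near P at (1.1, -0.5) the arrows show no circulation. The curl there is ≈0.

not rotating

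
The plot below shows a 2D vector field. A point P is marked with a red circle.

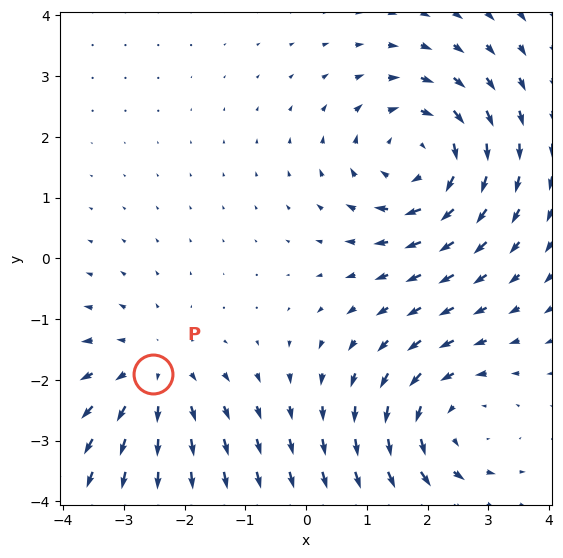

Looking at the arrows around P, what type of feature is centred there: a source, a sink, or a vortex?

source

At P (-2.5, -1.9) the arrows spread outward. Divergence about +2, curl ≈0 — positive divergence with near-zero curl is a source.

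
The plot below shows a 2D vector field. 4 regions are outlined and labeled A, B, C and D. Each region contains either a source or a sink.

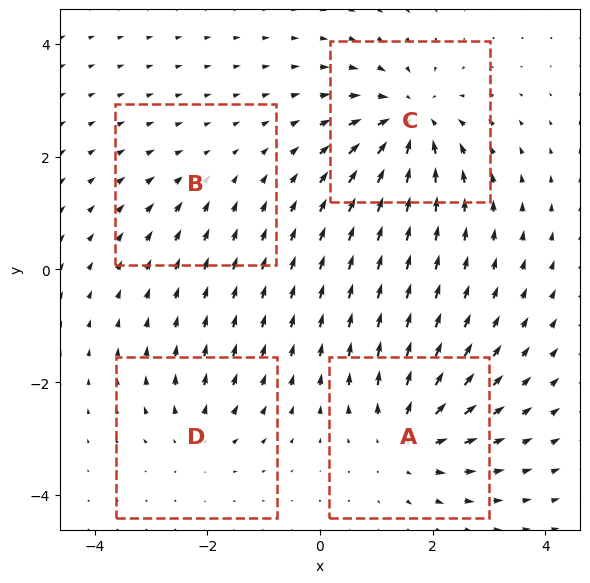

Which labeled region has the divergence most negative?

Divergence at each region's feature centre — A: about +6, B: about -2, C: about -7, D: about +4. Region C is most negative.

C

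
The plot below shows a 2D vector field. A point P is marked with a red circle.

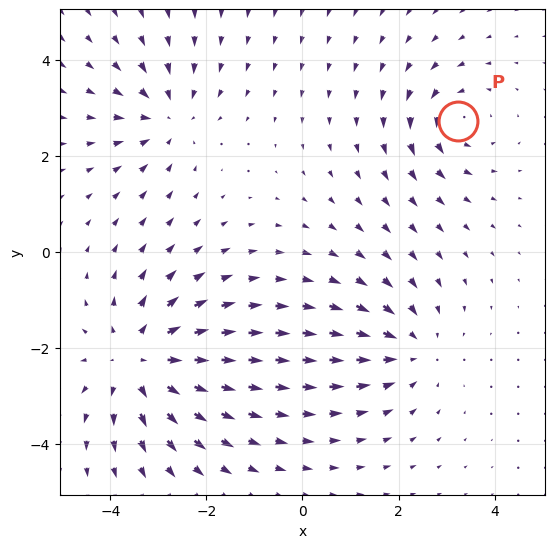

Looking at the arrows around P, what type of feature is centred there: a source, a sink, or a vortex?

At P (3.2, 2.7) the arrows circulate counterclockwise. Divergence ≈0, curl about +3 — near-zero divergence with nonzero curl is a vortex.

vortex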